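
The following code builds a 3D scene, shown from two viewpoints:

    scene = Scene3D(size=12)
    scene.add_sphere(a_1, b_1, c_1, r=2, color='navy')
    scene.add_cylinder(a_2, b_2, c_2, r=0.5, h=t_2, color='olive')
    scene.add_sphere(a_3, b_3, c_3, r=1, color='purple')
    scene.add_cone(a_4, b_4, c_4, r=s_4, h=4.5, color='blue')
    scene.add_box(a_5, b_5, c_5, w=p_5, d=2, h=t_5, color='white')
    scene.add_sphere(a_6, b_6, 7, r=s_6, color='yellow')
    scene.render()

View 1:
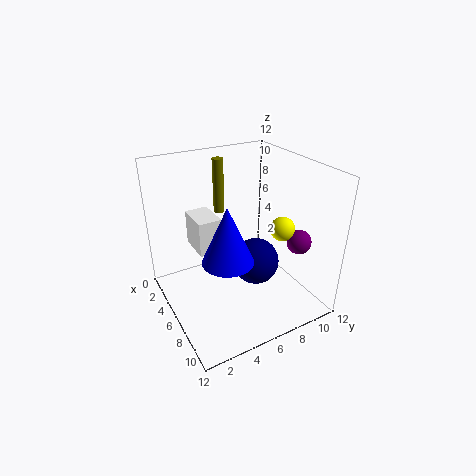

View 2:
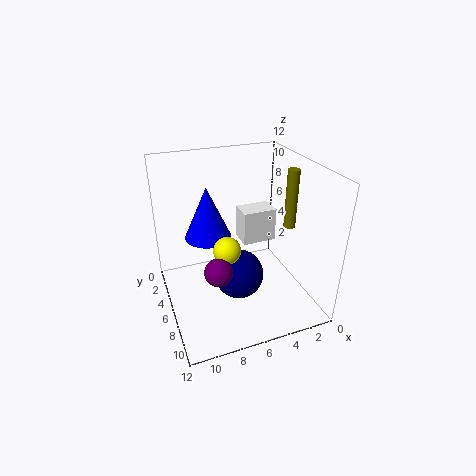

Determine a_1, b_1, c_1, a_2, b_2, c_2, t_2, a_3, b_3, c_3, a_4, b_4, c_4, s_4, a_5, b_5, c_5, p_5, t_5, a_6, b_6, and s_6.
a_1 = 6.5
b_1 = 7.5
c_1 = 3.5
a_2 = 1.5
b_2 = 6.5
c_2 = 6.5
t_2 = 5
a_3 = 9
b_3 = 10
c_3 = 6
a_4 = 8
b_4 = 4
c_4 = 5.5
s_4 = 2
a_5 = 2
b_5 = 3
c_5 = 4.5
p_5 = 3
t_5 = 3
a_6 = 8
b_6 = 9
s_6 = 1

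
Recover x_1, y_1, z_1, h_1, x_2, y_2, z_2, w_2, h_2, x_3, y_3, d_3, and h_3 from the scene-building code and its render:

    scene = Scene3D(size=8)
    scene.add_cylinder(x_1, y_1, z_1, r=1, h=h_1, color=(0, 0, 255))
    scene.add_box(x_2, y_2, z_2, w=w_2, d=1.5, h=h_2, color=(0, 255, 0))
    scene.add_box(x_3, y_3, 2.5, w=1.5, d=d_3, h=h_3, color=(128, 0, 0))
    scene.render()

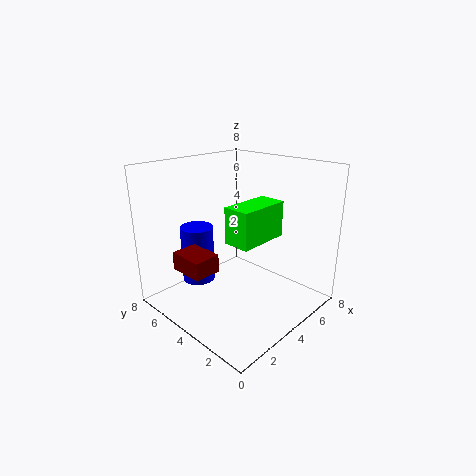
x_1 = 3.5; y_1 = 7; z_1 = 0.5; h_1 = 3.5; x_2 = 3; y_2 = 2.5; z_2 = 4; w_2 = 3; h_2 = 2; x_3 = 1; y_3 = 4; d_3 = 2; h_3 = 1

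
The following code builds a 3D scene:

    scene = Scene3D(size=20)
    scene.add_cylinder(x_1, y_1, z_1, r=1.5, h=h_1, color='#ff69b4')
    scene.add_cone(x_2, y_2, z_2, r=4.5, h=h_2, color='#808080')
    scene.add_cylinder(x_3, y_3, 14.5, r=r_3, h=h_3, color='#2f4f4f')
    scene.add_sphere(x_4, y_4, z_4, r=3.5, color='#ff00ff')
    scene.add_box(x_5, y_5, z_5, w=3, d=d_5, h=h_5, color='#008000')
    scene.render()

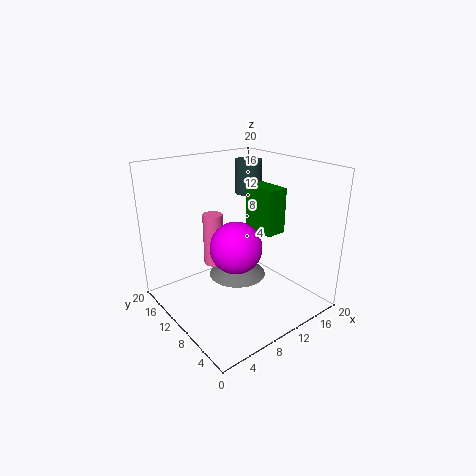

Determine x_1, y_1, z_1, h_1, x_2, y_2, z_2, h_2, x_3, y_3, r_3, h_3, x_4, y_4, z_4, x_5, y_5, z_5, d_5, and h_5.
x_1 = 9.5; y_1 = 15.5; z_1 = 4; h_1 = 8; x_2 = 13; y_2 = 14; z_2 = 1.5; h_2 = 3; x_3 = 15.5; y_3 = 14.5; r_3 = 2; h_3 = 5; x_4 = 8.5; y_4 = 8.5; z_4 = 9.5; x_5 = 13.5; y_5 = 7.5; z_5 = 10; d_5 = 5; h_5 = 6.5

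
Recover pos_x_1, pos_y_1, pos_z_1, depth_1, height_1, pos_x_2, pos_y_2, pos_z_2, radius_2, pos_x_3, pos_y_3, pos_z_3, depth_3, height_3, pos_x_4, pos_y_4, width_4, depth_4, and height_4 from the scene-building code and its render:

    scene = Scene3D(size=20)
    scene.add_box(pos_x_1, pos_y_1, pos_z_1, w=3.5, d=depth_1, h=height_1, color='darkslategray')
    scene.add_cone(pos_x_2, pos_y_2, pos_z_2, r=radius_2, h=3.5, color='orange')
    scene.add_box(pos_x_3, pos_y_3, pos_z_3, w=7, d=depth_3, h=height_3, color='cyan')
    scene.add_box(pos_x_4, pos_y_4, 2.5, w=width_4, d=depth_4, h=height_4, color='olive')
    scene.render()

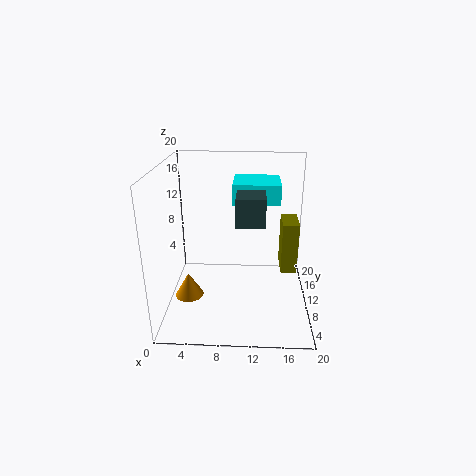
pos_x_1 = 10
pos_y_1 = 4
pos_z_1 = 14
depth_1 = 4
height_1 = 3.5
pos_x_2 = 3
pos_y_2 = 8.5
pos_z_2 = 1.5
radius_2 = 2
pos_x_3 = 9
pos_y_3 = 13.5
pos_z_3 = 13.5
depth_3 = 6.5
height_3 = 3
pos_x_4 = 16.5
pos_y_4 = 13.5
width_4 = 2.5
depth_4 = 5
height_4 = 8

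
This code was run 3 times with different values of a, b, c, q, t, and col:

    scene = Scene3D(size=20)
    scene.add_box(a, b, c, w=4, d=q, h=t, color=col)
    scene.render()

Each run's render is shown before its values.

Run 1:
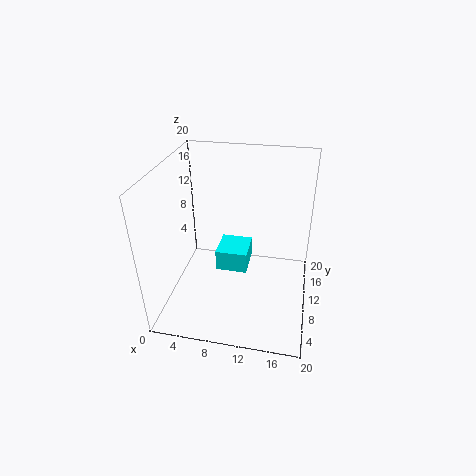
a = 8; b = 5.5; c = 7.75; q = 4.25; t = 2.75; col = 'cyan'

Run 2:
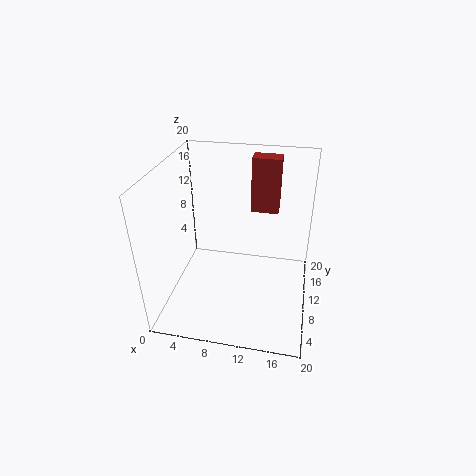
a = 11; b = 14.25; c = 12; q = 2.5; t = 8; col = 'brown'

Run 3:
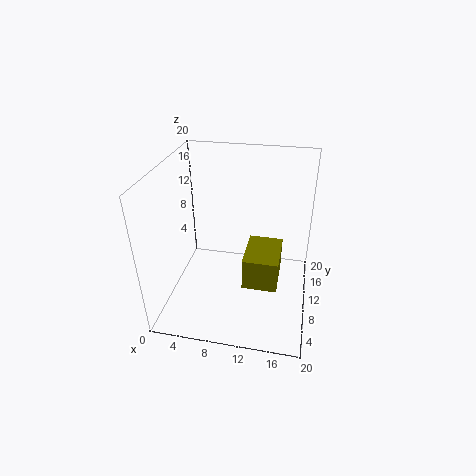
a = 12.25; b = 1.25; c = 9; q = 5.5; t = 3.75; col = 'olive'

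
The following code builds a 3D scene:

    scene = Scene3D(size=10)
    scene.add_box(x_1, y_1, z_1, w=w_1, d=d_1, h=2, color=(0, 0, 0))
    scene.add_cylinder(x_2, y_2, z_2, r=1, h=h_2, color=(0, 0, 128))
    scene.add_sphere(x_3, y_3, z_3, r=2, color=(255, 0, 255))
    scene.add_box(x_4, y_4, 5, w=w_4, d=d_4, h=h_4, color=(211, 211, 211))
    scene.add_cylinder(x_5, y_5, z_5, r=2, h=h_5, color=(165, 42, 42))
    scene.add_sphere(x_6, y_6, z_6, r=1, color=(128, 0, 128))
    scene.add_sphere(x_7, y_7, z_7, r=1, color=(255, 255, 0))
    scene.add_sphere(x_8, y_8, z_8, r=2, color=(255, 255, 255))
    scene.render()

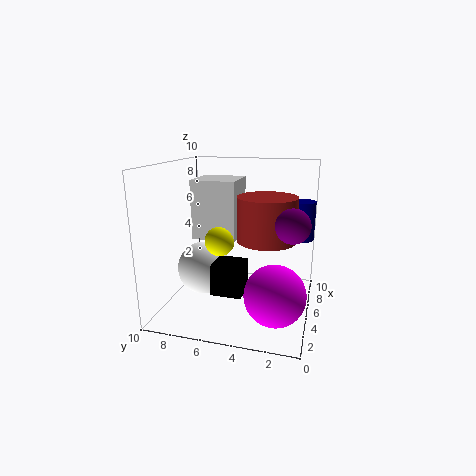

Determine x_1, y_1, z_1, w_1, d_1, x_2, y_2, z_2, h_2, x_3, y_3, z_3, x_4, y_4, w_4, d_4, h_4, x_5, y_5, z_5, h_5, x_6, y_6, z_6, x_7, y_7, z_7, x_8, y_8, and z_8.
x_1 = 2
y_1 = 4
z_1 = 2
w_1 = 2
d_1 = 2
x_2 = 9
y_2 = 1
z_2 = 4
h_2 = 3
x_3 = 3
y_3 = 2
z_3 = 2
x_4 = 4
y_4 = 5
w_4 = 3
d_4 = 3
h_4 = 4
x_5 = 5
y_5 = 3
z_5 = 5
h_5 = 3
x_6 = 2
y_6 = 1
z_6 = 7
x_7 = 4
y_7 = 6
z_7 = 5
x_8 = 6
y_8 = 8
z_8 = 2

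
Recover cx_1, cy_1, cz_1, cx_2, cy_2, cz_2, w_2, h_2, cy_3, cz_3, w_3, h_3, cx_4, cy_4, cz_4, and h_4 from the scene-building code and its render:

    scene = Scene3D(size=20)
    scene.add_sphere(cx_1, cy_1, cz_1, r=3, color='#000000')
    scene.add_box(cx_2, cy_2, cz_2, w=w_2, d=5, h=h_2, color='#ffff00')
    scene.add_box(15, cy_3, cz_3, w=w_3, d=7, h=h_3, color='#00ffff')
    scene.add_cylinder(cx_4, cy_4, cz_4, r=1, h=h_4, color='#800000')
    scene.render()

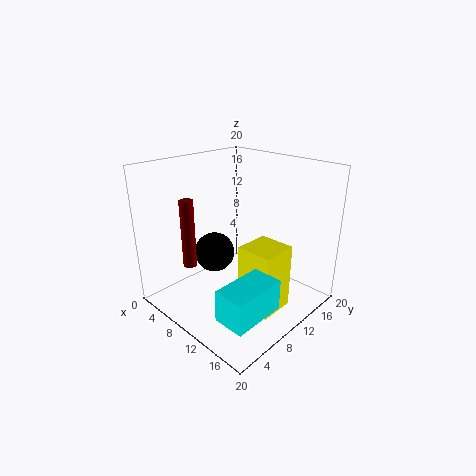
cx_1 = 5; cy_1 = 10; cz_1 = 6; cx_2 = 12; cy_2 = 8; cz_2 = 1; w_2 = 5; h_2 = 9; cy_3 = 1; cz_3 = 4; w_3 = 4; h_3 = 4; cx_4 = 4; cy_4 = 6; cz_4 = 5; h_4 = 10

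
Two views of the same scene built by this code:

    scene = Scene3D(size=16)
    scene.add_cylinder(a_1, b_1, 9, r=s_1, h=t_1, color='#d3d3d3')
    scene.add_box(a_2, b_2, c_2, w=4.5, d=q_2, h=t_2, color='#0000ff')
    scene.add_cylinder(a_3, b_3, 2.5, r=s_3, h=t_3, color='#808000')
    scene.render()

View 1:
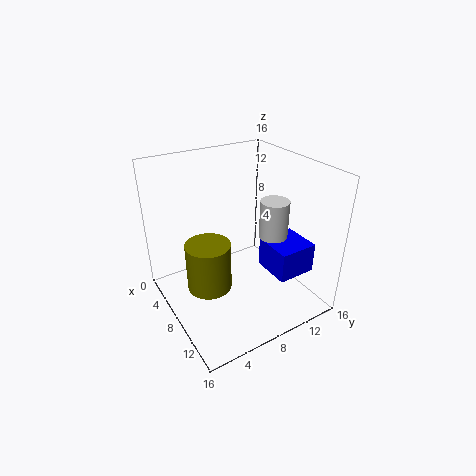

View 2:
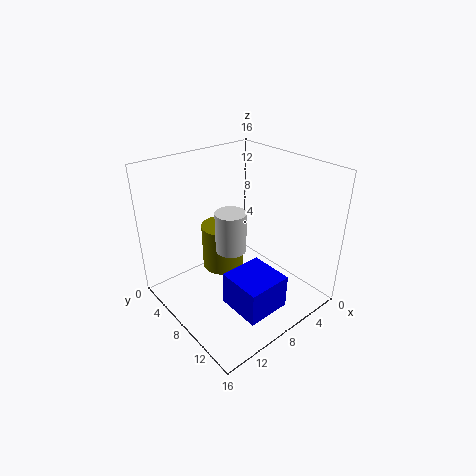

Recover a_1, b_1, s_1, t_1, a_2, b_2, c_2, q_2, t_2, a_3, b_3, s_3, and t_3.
a_1 = 11, b_1 = 10.5, s_1 = 1.5, t_1 = 4, a_2 = 8, b_2 = 11, c_2 = 3.5, q_2 = 4.5, t_2 = 3.5, a_3 = 7.5, b_3 = 4.5, s_3 = 2.5, t_3 = 5.5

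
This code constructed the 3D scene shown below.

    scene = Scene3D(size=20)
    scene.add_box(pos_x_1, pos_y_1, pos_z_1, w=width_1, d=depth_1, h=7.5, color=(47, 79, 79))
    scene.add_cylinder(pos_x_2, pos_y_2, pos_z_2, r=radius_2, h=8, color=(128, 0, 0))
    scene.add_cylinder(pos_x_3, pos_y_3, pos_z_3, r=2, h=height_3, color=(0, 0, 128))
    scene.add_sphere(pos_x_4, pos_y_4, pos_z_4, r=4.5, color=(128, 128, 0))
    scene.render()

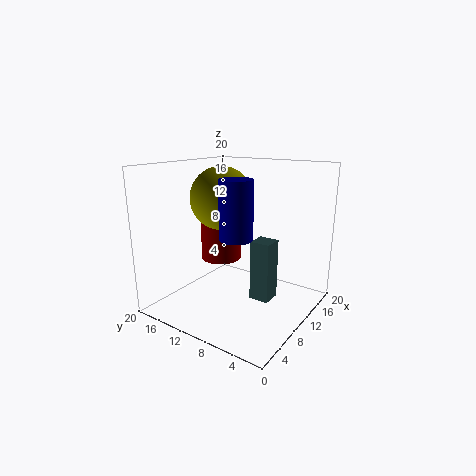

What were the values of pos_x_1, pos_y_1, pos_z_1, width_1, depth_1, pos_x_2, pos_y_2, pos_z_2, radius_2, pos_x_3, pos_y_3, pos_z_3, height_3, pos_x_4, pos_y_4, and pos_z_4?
pos_x_1 = 6; pos_y_1 = 3; pos_z_1 = 4; width_1 = 2.5; depth_1 = 2.5; pos_x_2 = 12; pos_y_2 = 14.5; pos_z_2 = 5.5; radius_2 = 3; pos_x_3 = 4.5; pos_y_3 = 6.5; pos_z_3 = 12; height_3 = 7; pos_x_4 = 11; pos_y_4 = 13.5; pos_z_4 = 15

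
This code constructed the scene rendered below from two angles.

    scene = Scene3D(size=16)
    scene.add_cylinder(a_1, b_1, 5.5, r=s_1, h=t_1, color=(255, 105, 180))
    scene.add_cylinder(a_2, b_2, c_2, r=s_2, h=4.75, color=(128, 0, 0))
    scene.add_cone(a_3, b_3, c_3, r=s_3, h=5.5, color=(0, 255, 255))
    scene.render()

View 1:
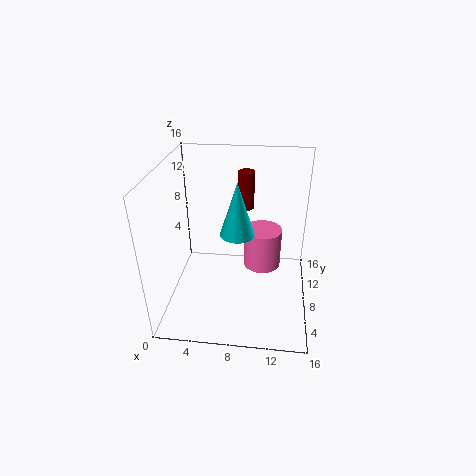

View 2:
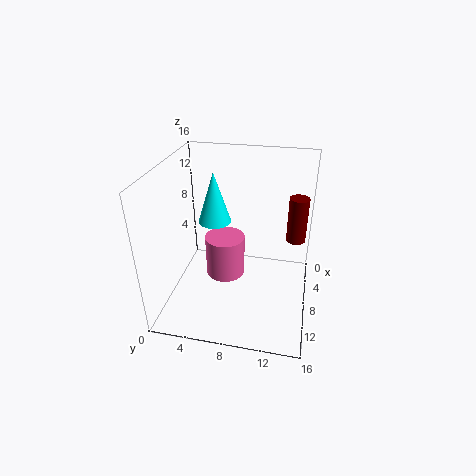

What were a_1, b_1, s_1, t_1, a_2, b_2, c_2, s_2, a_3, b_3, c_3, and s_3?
a_1 = 10.75, b_1 = 7.25, s_1 = 2, t_1 = 4.25, a_2 = 8.25, b_2 = 14.25, c_2 = 8.75, s_2 = 1, a_3 = 8.25, b_3 = 5.5, c_3 = 10, s_3 = 1.75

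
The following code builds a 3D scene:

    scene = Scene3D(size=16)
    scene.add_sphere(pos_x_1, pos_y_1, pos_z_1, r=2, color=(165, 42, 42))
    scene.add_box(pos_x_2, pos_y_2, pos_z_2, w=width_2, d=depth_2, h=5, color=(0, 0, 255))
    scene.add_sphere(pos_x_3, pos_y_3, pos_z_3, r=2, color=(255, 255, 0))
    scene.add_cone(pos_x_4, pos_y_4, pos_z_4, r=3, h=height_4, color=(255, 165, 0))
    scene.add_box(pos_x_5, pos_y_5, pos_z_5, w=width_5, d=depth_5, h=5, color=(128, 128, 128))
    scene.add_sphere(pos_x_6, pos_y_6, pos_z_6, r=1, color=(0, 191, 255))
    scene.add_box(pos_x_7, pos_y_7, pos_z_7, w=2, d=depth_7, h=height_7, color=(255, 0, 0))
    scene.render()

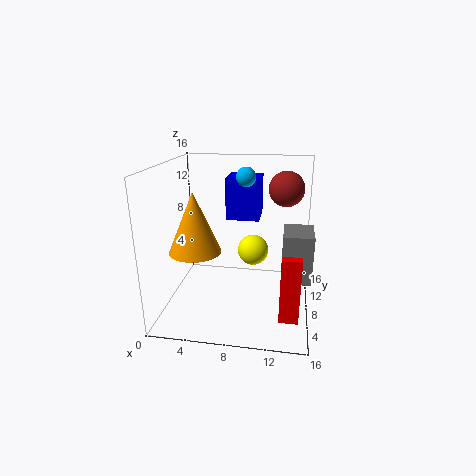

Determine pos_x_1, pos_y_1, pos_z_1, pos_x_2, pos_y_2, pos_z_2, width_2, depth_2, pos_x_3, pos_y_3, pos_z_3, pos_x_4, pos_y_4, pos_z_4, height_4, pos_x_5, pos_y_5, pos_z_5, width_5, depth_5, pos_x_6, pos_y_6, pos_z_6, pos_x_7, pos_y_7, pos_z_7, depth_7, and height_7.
pos_x_1 = 13; pos_y_1 = 11; pos_z_1 = 13; pos_x_2 = 6; pos_y_2 = 11; pos_z_2 = 9; width_2 = 4; depth_2 = 4; pos_x_3 = 9; pos_y_3 = 14; pos_z_3 = 4; pos_x_4 = 3; pos_y_4 = 8; pos_z_4 = 6; height_4 = 7; pos_x_5 = 13; pos_y_5 = 4; pos_z_5 = 5; width_5 = 3; depth_5 = 4; pos_x_6 = 9; pos_y_6 = 7; pos_z_6 = 15; pos_x_7 = 13; pos_y_7 = 3; pos_z_7 = 1; depth_7 = 3; height_7 = 7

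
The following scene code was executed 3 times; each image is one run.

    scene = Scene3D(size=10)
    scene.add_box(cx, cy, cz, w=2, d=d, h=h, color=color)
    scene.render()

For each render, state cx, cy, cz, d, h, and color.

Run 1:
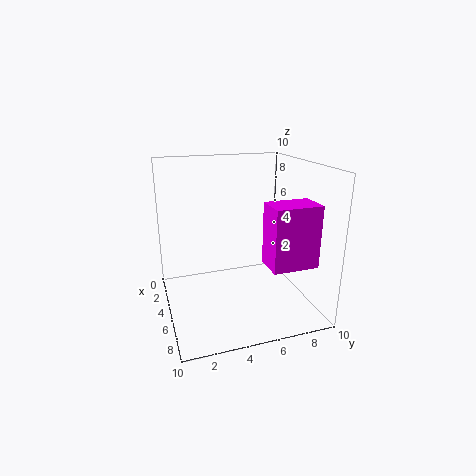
cx = 7, cy = 6, cz = 4, d = 3, h = 4, color = 'magenta'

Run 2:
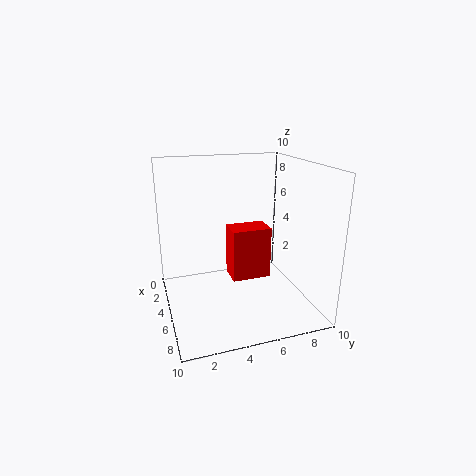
cx = 2, cy = 5, cz = 1, d = 3, h = 4, color = 'red'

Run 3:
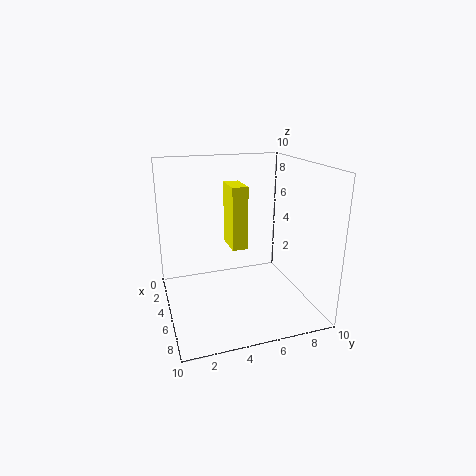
cx = 5, cy = 4, cz = 5, d = 1, h = 4, color = 'yellow'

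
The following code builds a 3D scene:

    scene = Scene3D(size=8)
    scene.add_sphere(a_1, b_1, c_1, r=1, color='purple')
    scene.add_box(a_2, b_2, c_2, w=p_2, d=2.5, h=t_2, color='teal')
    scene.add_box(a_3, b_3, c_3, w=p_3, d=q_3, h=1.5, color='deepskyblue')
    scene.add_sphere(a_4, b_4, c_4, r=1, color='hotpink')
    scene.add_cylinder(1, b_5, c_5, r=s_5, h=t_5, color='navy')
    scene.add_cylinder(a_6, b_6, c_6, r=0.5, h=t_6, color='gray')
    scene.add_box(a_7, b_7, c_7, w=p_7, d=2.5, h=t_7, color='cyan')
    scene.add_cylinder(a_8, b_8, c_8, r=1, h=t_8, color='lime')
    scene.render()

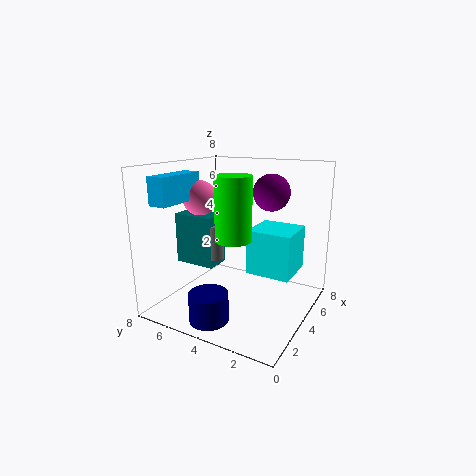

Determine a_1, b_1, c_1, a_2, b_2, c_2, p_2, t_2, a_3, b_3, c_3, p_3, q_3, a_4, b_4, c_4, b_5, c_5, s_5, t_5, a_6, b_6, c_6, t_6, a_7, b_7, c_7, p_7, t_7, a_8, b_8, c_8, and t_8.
a_1 = 5; b_1 = 2.5; c_1 = 6.5; a_2 = 3.5; b_2 = 5.5; c_2 = 2; p_2 = 1.5; t_2 = 3; a_3 = 1; b_3 = 6.5; c_3 = 6; p_3 = 3; q_3 = 1; a_4 = 4; b_4 = 6.5; c_4 = 6; b_5 = 4; c_5 = 0.5; s_5 = 1; t_5 = 1.5; a_6 = 4; b_6 = 5.5; c_6 = 2.5; t_6 = 2; a_7 = 4; b_7 = 1; c_7 = 2; p_7 = 2.5; t_7 = 2.5; a_8 = 3.5; b_8 = 4; c_8 = 4; t_8 = 3.5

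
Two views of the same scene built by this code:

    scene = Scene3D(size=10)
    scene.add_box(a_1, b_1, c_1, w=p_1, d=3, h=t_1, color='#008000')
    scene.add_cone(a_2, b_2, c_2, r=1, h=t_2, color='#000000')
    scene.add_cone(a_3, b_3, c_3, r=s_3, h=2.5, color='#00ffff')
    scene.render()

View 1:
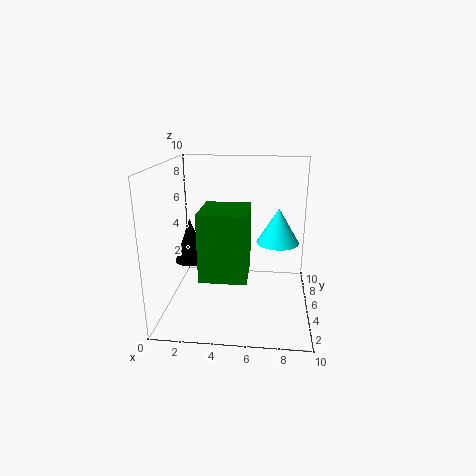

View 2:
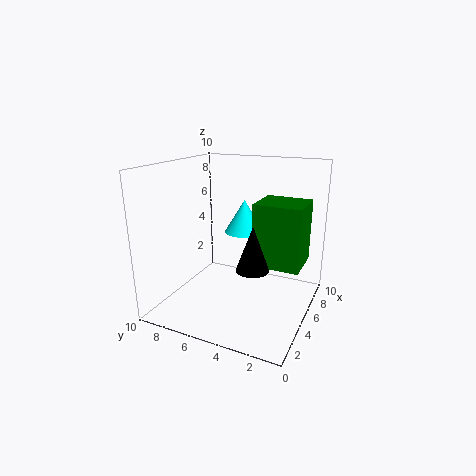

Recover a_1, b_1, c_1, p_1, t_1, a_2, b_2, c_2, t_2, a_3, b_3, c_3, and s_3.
a_1 = 3.25; b_1 = 0.25; c_1 = 4; p_1 = 2.75; t_1 = 4; a_2 = 2.25; b_2 = 2.75; c_2 = 4.25; t_2 = 2.75; a_3 = 7.75; b_3 = 5.75; c_3 = 4.5; s_3 = 1.5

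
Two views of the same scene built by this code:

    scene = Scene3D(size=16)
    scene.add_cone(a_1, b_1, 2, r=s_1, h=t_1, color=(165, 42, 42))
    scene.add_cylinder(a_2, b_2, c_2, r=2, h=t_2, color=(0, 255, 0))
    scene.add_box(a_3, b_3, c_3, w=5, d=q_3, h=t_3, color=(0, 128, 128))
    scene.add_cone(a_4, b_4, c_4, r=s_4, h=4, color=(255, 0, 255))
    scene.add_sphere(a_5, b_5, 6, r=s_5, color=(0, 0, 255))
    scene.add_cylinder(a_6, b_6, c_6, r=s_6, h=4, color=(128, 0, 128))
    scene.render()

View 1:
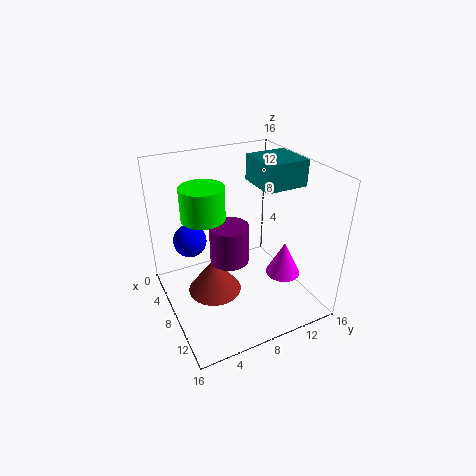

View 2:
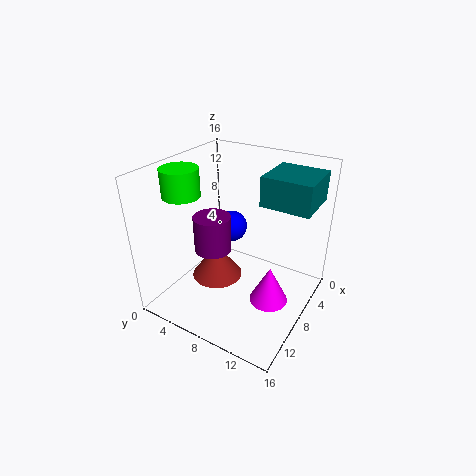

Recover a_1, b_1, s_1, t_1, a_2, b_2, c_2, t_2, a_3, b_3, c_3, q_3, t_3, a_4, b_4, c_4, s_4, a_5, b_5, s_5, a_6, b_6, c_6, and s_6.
a_1 = 8
b_1 = 5
s_1 = 3
t_1 = 4
a_2 = 11
b_2 = 3
c_2 = 13
t_2 = 3
a_3 = 4
b_3 = 11
c_3 = 13
q_3 = 5
t_3 = 3
a_4 = 10
b_4 = 13
c_4 = 3
s_4 = 2
a_5 = 3
b_5 = 4
s_5 = 2
a_6 = 10
b_6 = 6
c_6 = 7
s_6 = 2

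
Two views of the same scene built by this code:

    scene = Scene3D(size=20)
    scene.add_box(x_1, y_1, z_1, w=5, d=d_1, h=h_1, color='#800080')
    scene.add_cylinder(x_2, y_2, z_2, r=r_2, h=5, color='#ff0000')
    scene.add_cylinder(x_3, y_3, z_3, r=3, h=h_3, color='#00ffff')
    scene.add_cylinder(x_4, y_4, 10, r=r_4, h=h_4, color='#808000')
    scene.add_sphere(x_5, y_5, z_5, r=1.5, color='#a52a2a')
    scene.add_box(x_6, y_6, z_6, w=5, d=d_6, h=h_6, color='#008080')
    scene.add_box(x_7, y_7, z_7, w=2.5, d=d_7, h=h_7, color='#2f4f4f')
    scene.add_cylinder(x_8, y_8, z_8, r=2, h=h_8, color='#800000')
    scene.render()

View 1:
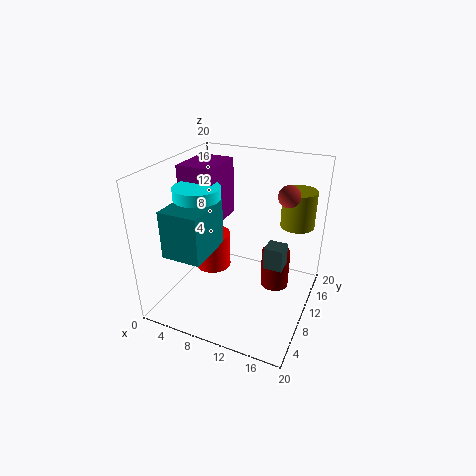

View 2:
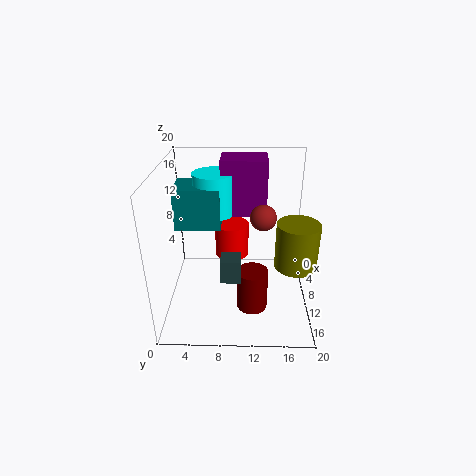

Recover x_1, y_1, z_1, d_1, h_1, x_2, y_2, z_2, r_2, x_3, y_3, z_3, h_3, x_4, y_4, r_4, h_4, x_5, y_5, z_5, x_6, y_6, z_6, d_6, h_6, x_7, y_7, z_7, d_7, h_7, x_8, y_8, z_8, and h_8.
x_1 = 2.5; y_1 = 7.5; z_1 = 12; d_1 = 6.5; h_1 = 8; x_2 = 6.5; y_2 = 9; z_2 = 5.5; r_2 = 2.5; x_3 = 6; y_3 = 6.5; z_3 = 12; h_3 = 6; x_4 = 16.5; y_4 = 17; r_4 = 2.5; h_4 = 5.5; x_5 = 16; y_5 = 13; z_5 = 16; x_6 = 4; y_6 = 1; z_6 = 10.5; d_6 = 6.5; h_6 = 6; x_7 = 14.5; y_7 = 8; z_7 = 7.5; d_7 = 2.5; h_7 = 3; x_8 = 15; y_8 = 12; z_8 = 2.5; h_8 = 5.5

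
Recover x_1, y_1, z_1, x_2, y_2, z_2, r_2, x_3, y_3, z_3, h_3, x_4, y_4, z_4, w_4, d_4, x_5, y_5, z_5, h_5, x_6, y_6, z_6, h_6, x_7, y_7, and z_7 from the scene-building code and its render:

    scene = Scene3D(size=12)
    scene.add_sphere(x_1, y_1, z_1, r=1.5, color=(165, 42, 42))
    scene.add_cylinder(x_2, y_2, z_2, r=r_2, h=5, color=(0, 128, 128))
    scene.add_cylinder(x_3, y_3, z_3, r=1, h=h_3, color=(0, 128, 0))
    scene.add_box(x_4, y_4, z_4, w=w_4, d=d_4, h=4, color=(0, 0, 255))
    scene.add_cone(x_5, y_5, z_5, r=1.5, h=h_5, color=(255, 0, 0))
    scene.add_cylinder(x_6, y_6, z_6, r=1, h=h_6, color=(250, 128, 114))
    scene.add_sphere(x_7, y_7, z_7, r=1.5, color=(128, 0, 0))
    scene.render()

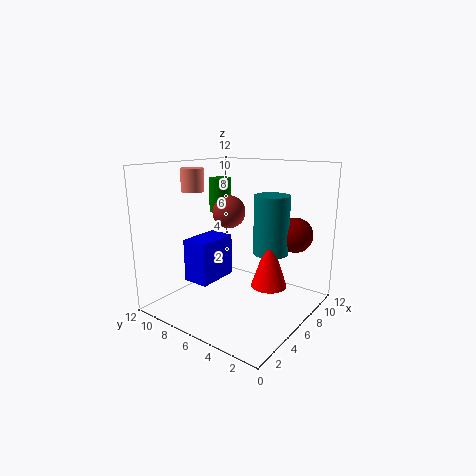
x_1 = 8, y_1 = 8.5, z_1 = 7.5, x_2 = 8, y_2 = 4, z_2 = 4.5, r_2 = 1.5, x_3 = 8, y_3 = 9.5, z_3 = 7.5, h_3 = 3, x_4 = 5, y_4 = 9, z_4 = 1, w_4 = 4, d_4 = 2.5, x_5 = 7, y_5 = 3.5, z_5 = 2, h_5 = 4.5, x_6 = 5.5, y_6 = 10.5, z_6 = 9.5, h_6 = 2, x_7 = 9.5, y_7 = 2.5, z_7 = 6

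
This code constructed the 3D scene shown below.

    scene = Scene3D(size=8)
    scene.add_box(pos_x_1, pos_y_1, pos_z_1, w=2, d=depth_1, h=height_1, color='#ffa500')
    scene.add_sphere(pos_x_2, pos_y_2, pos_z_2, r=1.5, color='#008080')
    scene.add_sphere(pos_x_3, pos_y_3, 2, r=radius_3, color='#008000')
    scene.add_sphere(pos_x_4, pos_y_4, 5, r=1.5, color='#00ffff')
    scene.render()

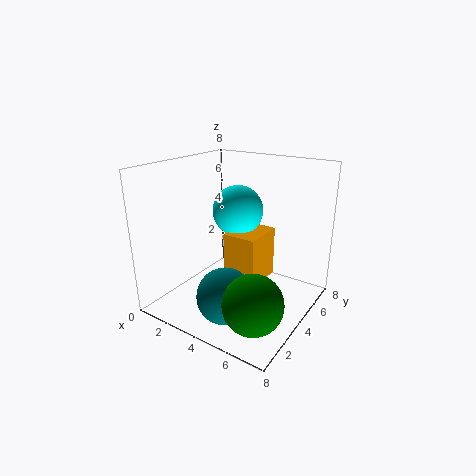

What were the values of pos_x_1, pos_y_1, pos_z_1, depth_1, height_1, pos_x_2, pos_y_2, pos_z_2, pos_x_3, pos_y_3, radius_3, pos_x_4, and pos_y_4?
pos_x_1 = 3, pos_y_1 = 4, pos_z_1 = 1, depth_1 = 2.5, height_1 = 3, pos_x_2 = 4.5, pos_y_2 = 2, pos_z_2 = 1.5, pos_x_3 = 6.5, pos_y_3 = 1.5, radius_3 = 1.5, pos_x_4 = 3, pos_y_4 = 5.5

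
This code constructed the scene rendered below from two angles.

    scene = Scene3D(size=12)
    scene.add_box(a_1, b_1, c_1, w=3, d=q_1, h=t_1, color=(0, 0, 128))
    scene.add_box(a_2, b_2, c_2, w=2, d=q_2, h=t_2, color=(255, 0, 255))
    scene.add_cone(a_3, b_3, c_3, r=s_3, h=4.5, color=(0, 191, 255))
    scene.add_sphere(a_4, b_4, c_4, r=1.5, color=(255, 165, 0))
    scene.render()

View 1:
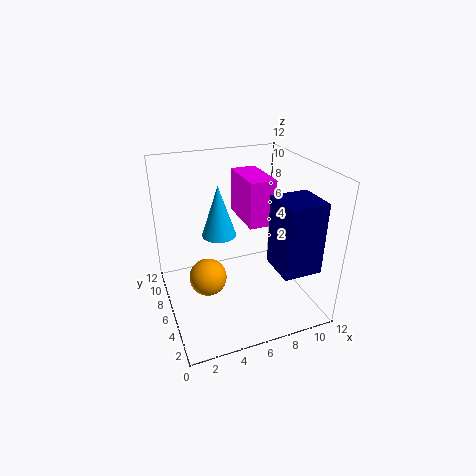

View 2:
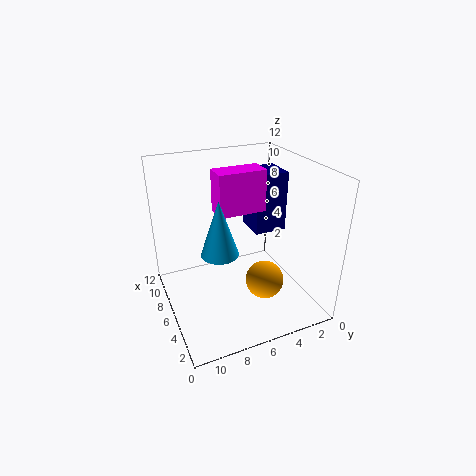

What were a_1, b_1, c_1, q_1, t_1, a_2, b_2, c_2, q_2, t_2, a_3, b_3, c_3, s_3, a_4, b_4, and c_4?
a_1 = 7.5, b_1 = 0.5, c_1 = 5, q_1 = 3, t_1 = 5.5, a_2 = 6, b_2 = 3.5, c_2 = 8, q_2 = 4, t_2 = 3.5, a_3 = 5, b_3 = 8, c_3 = 5.5, s_3 = 1.5, a_4 = 3, b_4 = 5, c_4 = 3.5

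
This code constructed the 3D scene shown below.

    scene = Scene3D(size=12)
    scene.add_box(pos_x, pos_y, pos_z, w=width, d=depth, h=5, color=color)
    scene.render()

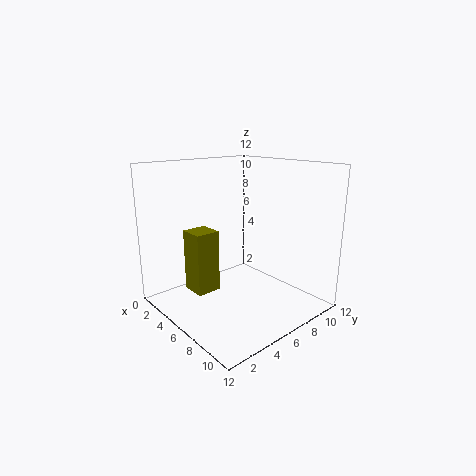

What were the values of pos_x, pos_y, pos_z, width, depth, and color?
pos_x = 4; pos_y = 2; pos_z = 2; width = 2; depth = 2; color = 'olive'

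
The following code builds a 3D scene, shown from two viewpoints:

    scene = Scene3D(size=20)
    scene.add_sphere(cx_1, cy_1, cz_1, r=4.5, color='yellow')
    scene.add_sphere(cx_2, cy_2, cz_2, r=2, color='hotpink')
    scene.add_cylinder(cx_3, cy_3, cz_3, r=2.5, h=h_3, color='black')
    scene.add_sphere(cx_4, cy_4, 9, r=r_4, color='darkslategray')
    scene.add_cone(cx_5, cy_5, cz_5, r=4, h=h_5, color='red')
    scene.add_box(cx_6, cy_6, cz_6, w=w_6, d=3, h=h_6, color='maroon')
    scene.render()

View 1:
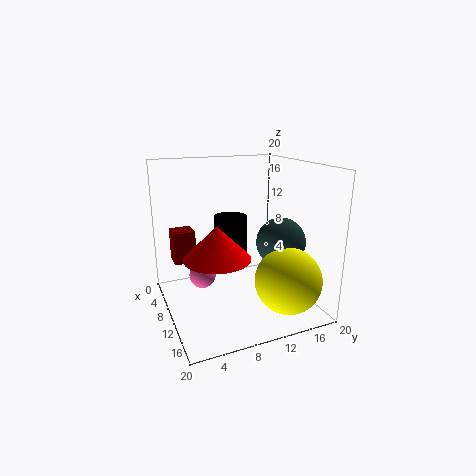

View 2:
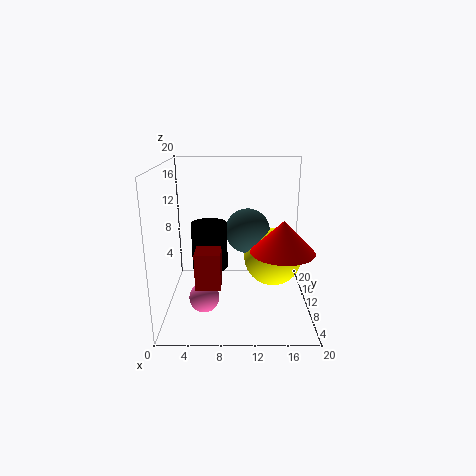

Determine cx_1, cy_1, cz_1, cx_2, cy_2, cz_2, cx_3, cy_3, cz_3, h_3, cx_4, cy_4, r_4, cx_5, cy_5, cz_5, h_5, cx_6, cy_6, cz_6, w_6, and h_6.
cx_1 = 15.5, cy_1 = 15, cz_1 = 5, cx_2 = 5.5, cy_2 = 6, cz_2 = 3, cx_3 = 6, cy_3 = 10.5, cz_3 = 5.5, h_3 = 6.5, cx_4 = 11.5, cy_4 = 16, r_4 = 3.5, cx_5 = 15.5, cy_5 = 5, cz_5 = 10, h_5 = 4, cx_6 = 5, cy_6 = 1.5, cz_6 = 6.5, w_6 = 3, h_6 = 4.5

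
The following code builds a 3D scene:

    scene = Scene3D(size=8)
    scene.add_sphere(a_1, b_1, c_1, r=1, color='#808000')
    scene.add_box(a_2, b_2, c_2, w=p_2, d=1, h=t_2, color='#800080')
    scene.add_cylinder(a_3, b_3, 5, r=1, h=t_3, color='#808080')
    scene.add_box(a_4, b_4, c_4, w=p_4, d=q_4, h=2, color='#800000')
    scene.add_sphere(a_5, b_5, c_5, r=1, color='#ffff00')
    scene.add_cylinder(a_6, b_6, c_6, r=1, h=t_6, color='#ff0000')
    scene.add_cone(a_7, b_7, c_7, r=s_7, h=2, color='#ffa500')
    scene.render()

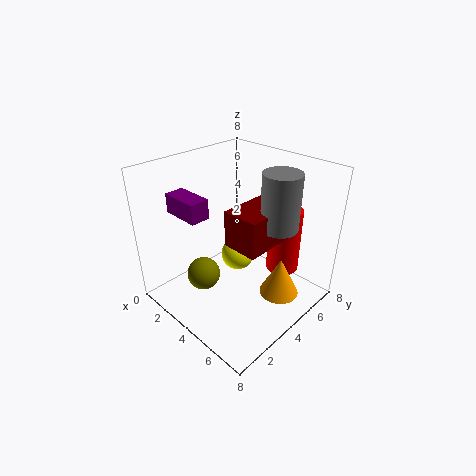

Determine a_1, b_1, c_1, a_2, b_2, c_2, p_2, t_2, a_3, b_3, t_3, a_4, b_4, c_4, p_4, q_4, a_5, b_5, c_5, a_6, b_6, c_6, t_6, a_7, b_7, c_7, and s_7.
a_1 = 2
b_1 = 3
c_1 = 1
a_2 = 2
b_2 = 1
c_2 = 6
p_2 = 2
t_2 = 1
a_3 = 6
b_3 = 5
t_3 = 3
a_4 = 4
b_4 = 3
c_4 = 4
p_4 = 2
q_4 = 3
a_5 = 3
b_5 = 5
c_5 = 2
a_6 = 5
b_6 = 7
c_6 = 1
t_6 = 4
a_7 = 7
b_7 = 4
c_7 = 2
s_7 = 1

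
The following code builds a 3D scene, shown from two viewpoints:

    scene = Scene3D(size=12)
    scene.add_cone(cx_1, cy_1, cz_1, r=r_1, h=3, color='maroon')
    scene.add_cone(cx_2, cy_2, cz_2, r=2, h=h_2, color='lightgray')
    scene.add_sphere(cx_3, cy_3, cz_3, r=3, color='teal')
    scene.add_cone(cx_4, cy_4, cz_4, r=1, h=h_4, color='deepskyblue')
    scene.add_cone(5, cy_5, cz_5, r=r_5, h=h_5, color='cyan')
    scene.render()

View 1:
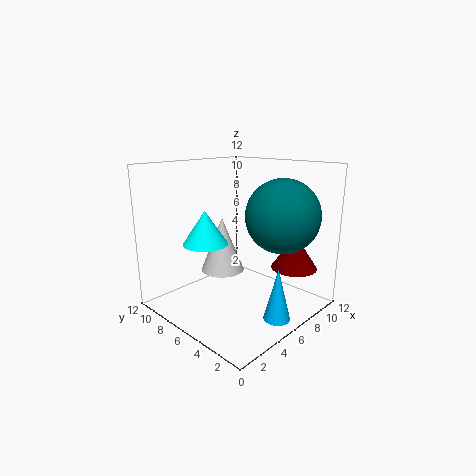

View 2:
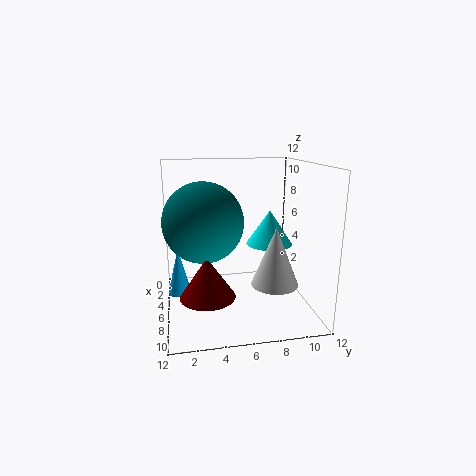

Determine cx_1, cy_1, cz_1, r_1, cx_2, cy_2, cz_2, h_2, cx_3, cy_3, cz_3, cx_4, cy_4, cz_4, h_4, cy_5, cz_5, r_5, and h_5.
cx_1 = 10; cy_1 = 3; cz_1 = 3; r_1 = 2; cx_2 = 7; cy_2 = 9; cz_2 = 2; h_2 = 5; cx_3 = 8; cy_3 = 3; cz_3 = 8; cx_4 = 5; cy_4 = 1; cz_4 = 1; h_4 = 4; cy_5 = 9; cz_5 = 5; r_5 = 2; h_5 = 3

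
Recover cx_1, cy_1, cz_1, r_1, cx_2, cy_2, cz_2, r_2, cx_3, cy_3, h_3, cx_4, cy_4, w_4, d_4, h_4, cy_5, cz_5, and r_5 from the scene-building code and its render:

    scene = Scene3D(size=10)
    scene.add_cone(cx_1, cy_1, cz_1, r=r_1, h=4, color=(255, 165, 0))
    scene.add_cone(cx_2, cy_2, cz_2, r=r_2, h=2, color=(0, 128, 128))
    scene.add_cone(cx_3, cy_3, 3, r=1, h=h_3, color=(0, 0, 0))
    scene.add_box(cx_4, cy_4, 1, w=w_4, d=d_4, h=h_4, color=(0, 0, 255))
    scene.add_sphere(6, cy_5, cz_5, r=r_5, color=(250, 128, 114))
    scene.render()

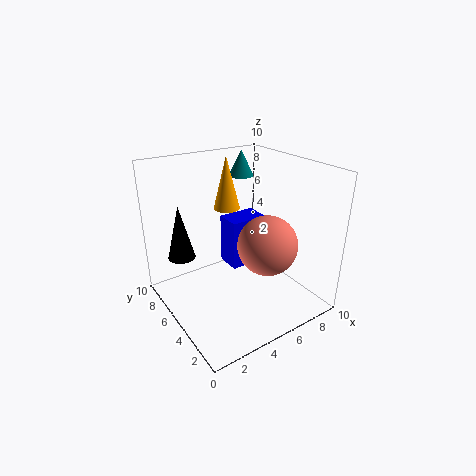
cx_1 = 6, cy_1 = 8, cz_1 = 6, r_1 = 1, cx_2 = 8, cy_2 = 9, cz_2 = 8, r_2 = 1, cx_3 = 2, cy_3 = 8, h_3 = 4, cx_4 = 6, cy_4 = 7, w_4 = 3, d_4 = 2, h_4 = 4, cy_5 = 3, cz_5 = 5, r_5 = 2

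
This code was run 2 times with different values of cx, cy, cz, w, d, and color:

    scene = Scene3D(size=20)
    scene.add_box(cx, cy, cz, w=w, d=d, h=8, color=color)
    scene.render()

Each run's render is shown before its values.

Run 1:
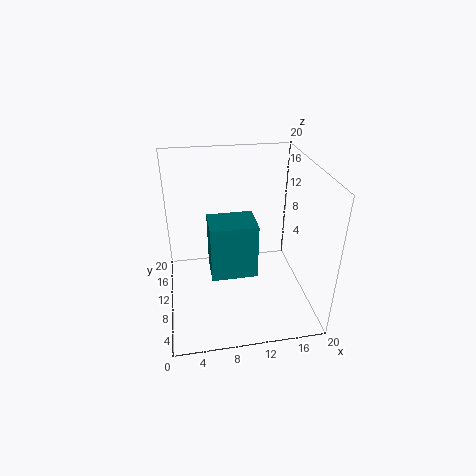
cx = 6, cy = 8, cz = 4.5, w = 6.5, d = 5, color = 'teal'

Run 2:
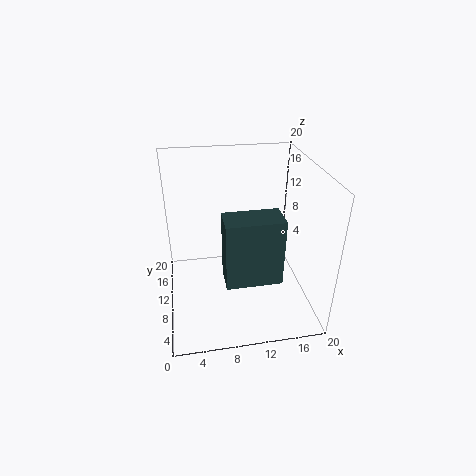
cx = 7, cy = 0.5, cz = 9.25, w = 6.5, d = 3.5, color = 'darkslategray'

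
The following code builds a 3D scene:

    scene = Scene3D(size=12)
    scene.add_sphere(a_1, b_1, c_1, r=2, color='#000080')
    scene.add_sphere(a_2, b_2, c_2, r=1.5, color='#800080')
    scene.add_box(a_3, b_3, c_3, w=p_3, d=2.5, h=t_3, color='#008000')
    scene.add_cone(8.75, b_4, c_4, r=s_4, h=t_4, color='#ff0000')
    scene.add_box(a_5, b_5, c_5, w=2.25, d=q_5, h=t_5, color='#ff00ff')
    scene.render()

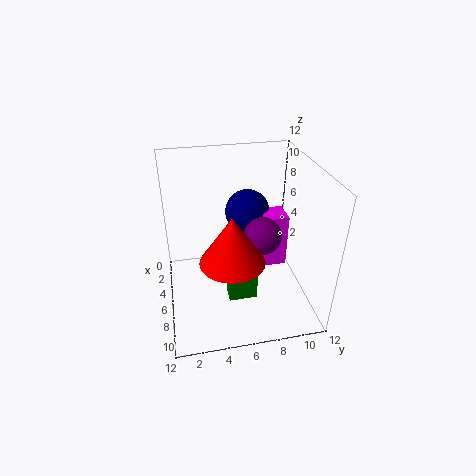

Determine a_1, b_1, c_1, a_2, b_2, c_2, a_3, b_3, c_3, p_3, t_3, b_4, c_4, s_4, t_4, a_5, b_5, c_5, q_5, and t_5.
a_1 = 3, b_1 = 7.5, c_1 = 6.75, a_2 = 7.25, b_2 = 7.75, c_2 = 6.75, a_3 = 5.75, b_3 = 5, c_3 = 0.25, p_3 = 1.5, t_3 = 3.5, b_4 = 5, c_4 = 5.75, s_4 = 2.5, t_4 = 3.75, a_5 = 3.5, b_5 = 8.5, c_5 = 2.5, q_5 = 2, t_5 = 4.75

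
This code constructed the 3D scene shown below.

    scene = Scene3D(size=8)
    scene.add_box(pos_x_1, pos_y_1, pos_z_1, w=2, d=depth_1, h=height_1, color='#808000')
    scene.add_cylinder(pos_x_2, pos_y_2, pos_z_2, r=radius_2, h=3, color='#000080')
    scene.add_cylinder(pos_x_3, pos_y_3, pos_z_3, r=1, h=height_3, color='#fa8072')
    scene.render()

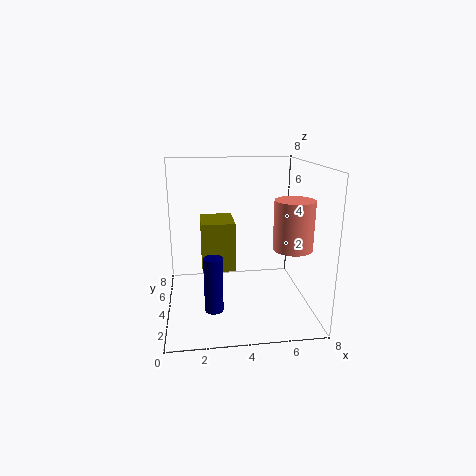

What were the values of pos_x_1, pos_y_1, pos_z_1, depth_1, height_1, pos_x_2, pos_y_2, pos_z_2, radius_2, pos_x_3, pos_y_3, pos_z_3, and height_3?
pos_x_1 = 2
pos_y_1 = 5
pos_z_1 = 1.5
depth_1 = 2.5
height_1 = 3
pos_x_2 = 2.5
pos_y_2 = 2.5
pos_z_2 = 0.5
radius_2 = 0.5
pos_x_3 = 6.5
pos_y_3 = 2
pos_z_3 = 4
height_3 = 2.5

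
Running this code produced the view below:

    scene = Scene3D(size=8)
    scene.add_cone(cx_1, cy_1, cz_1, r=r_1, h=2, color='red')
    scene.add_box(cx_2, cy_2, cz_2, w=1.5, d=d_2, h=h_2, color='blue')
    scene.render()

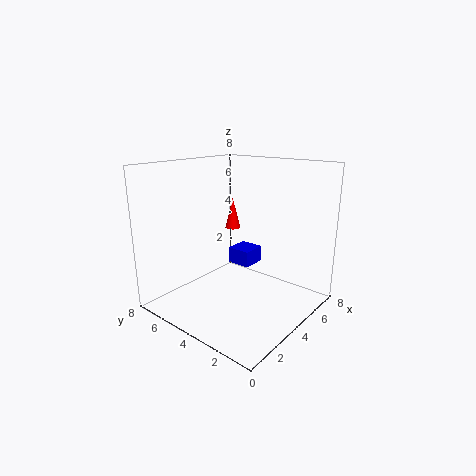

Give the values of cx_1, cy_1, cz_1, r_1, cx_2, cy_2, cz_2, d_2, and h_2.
cx_1 = 6.5; cy_1 = 6.5; cz_1 = 3.5; r_1 = 0.5; cx_2 = 5.5; cy_2 = 4.5; cz_2 = 1.5; d_2 = 1.5; h_2 = 1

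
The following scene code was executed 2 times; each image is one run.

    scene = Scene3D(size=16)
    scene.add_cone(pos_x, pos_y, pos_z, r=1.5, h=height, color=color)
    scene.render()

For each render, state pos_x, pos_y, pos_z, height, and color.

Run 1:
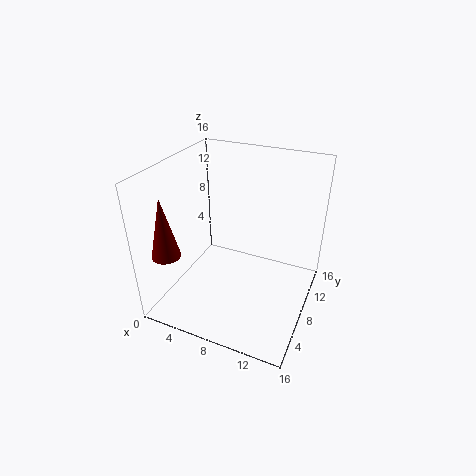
pos_x = 2.5
pos_y = 2.25
pos_z = 7.75
height = 6.5
color = 'maroon'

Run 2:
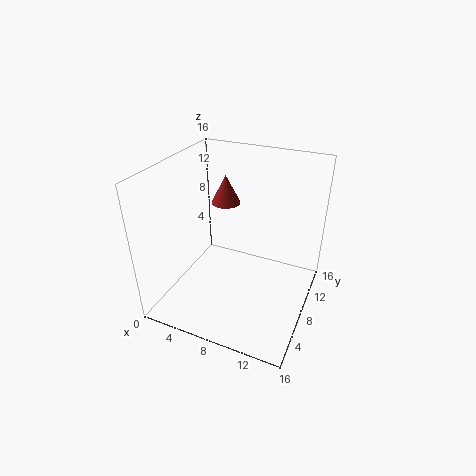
pos_x = 6.75
pos_y = 7.75
pos_z = 12.25
height = 3
color = 'brown'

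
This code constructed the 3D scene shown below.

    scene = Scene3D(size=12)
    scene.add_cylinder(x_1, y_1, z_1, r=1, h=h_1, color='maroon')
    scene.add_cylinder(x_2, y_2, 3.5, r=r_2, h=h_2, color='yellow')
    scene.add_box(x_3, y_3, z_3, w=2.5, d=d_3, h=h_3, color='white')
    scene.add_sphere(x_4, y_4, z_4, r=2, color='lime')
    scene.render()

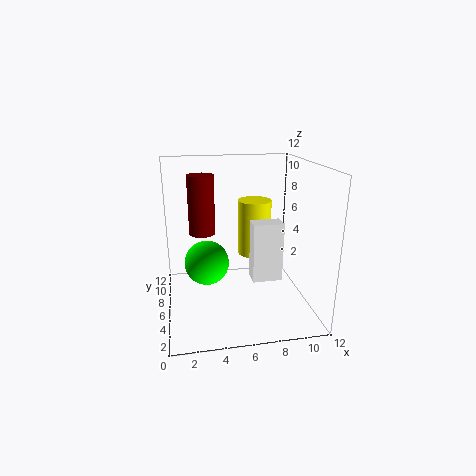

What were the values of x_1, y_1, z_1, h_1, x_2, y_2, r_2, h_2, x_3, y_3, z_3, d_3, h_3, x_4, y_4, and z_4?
x_1 = 3
y_1 = 5
z_1 = 7
h_1 = 4.5
x_2 = 8
y_2 = 8.5
r_2 = 1.5
h_2 = 5
x_3 = 7
y_3 = 4.5
z_3 = 2.5
d_3 = 1.5
h_3 = 5
x_4 = 3.5
y_4 = 8
z_4 = 3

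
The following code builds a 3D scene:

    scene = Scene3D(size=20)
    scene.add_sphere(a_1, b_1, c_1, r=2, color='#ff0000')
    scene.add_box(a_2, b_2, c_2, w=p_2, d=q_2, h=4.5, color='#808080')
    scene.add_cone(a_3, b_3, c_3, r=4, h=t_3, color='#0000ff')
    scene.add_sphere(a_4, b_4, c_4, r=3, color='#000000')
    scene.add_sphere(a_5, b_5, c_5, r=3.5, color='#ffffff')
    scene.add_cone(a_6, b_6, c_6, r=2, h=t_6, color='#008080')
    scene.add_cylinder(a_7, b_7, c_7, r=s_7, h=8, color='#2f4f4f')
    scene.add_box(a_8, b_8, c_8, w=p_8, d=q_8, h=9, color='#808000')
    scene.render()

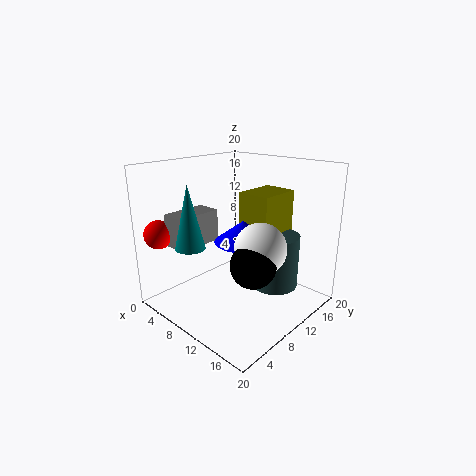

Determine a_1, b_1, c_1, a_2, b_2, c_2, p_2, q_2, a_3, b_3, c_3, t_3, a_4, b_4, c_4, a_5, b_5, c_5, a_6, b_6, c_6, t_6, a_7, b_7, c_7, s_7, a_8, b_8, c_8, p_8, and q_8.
a_1 = 2; b_1 = 2.5; c_1 = 10.5; a_2 = 3; b_2 = 3; c_2 = 9; p_2 = 3.5; q_2 = 6.5; a_3 = 10.5; b_3 = 10.5; c_3 = 9.5; t_3 = 3; a_4 = 14.5; b_4 = 8; c_4 = 8; a_5 = 14; b_5 = 10; c_5 = 9.5; a_6 = 7; b_6 = 4; c_6 = 9.5; t_6 = 8.5; a_7 = 12.5; b_7 = 15.5; c_7 = 1.5; s_7 = 3.5; a_8 = 7.5; b_8 = 13; c_8 = 6.5; p_8 = 5; q_8 = 6.5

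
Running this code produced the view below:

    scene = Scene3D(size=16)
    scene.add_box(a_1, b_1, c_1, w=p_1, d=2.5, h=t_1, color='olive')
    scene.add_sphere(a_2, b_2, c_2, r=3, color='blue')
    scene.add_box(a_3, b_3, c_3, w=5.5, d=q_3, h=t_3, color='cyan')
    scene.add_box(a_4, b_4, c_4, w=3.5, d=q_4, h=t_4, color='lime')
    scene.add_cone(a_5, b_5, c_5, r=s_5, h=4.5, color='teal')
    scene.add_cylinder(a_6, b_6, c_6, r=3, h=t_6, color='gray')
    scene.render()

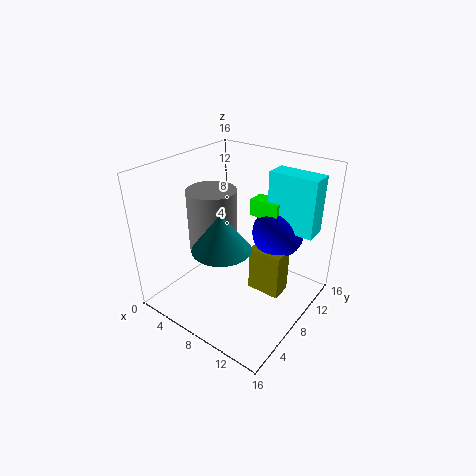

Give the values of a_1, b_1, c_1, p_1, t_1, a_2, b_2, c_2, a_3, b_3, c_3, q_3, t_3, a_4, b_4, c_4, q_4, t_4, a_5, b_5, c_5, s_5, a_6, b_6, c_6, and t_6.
a_1 = 8.5, b_1 = 9.5, c_1 = 0.5, p_1 = 4, t_1 = 5.5, a_2 = 10.5, b_2 = 12.5, c_2 = 7.5, a_3 = 9.5, b_3 = 11.5, c_3 = 8.5, q_3 = 2.5, t_3 = 6.5, a_4 = 7.5, b_4 = 11, c_4 = 9.5, q_4 = 2, t_4 = 2, a_5 = 6, b_5 = 7.5, c_5 = 6, s_5 = 3.5, a_6 = 3, b_6 = 9.5, c_6 = 4.5, t_6 = 7.5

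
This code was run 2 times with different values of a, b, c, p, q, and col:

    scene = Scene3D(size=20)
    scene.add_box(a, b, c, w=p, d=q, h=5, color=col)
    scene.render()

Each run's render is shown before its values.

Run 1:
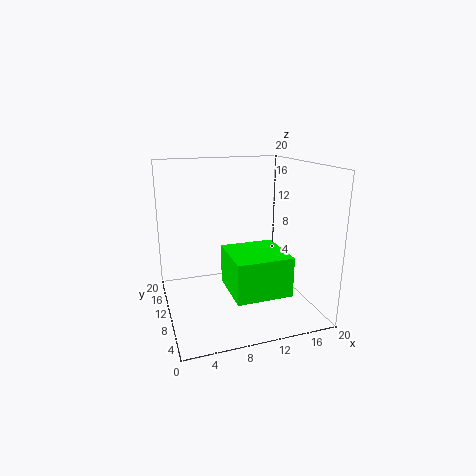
a = 7; b = 1; c = 5; p = 7; q = 7; col = 'lime'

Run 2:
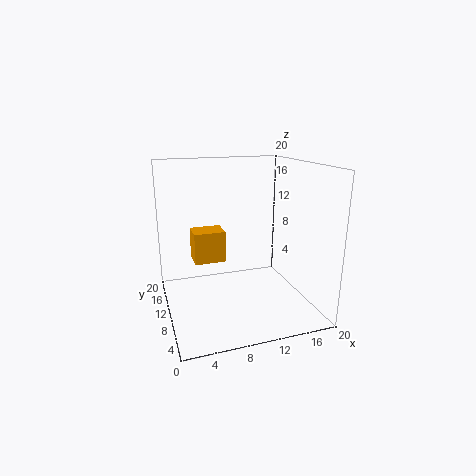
a = 5; b = 16; c = 4; p = 5; q = 4; col = 'orange'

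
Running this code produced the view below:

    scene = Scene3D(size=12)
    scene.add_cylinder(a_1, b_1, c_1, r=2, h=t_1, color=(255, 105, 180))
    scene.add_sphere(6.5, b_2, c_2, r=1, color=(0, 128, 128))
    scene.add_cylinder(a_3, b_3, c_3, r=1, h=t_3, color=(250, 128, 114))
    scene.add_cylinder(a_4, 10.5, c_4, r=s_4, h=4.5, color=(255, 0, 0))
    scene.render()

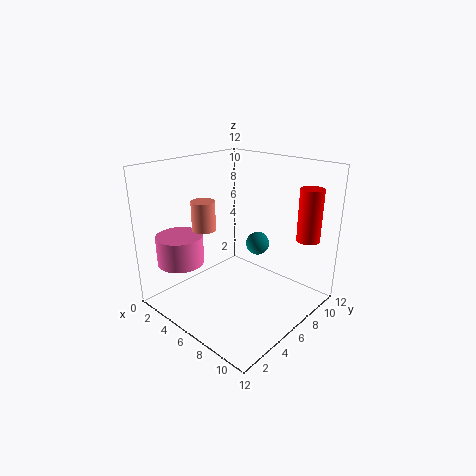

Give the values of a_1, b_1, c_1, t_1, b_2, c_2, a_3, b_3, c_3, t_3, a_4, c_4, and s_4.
a_1 = 2; b_1 = 3; c_1 = 3.5; t_1 = 2.5; b_2 = 8; c_2 = 5; a_3 = 3.5; b_3 = 4.5; c_3 = 6.5; t_3 = 2.5; a_4 = 10; c_4 = 5.5; s_4 = 1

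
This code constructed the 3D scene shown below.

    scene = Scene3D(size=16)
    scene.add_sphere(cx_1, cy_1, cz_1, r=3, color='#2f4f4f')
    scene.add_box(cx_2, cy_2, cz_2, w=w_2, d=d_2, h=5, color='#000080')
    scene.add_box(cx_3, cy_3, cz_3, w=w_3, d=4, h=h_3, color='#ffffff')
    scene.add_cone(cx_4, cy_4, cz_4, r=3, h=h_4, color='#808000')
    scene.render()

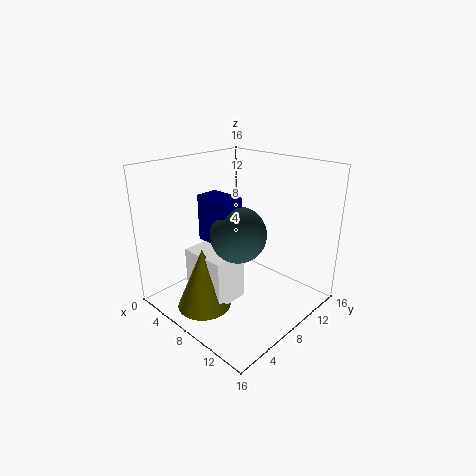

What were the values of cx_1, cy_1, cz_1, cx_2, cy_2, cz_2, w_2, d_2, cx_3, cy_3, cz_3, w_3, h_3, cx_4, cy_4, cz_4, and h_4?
cx_1 = 9, cy_1 = 7, cz_1 = 9, cx_2 = 5, cy_2 = 5, cz_2 = 8, w_2 = 4, d_2 = 2.5, cx_3 = 3.5, cy_3 = 4, cz_3 = 1, w_3 = 5.5, h_3 = 5.5, cx_4 = 6.5, cy_4 = 4, cz_4 = 0.5, h_4 = 7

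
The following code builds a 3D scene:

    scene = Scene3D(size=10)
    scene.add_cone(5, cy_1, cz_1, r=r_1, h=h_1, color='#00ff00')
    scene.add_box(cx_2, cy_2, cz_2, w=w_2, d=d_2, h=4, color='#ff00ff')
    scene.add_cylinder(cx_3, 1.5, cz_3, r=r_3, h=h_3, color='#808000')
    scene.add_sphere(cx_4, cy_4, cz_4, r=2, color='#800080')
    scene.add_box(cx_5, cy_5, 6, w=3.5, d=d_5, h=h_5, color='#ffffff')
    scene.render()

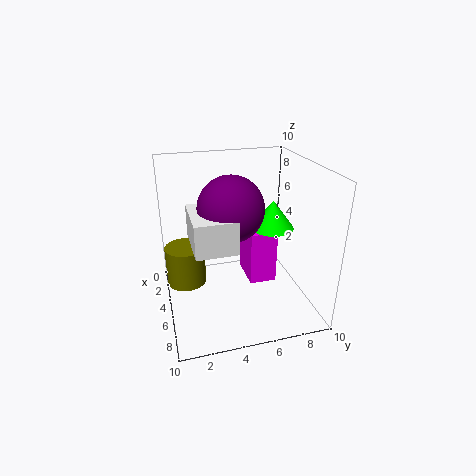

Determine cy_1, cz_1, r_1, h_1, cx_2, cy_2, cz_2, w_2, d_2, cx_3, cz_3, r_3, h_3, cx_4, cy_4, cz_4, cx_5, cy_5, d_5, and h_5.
cy_1 = 7.5
cz_1 = 5.5
r_1 = 1.5
h_1 = 2
cx_2 = 2
cy_2 = 6
cz_2 = 1
w_2 = 3
d_2 = 2
cx_3 = 2.5
cz_3 = 0.5
r_3 = 1.5
h_3 = 3
cx_4 = 7
cy_4 = 4
cz_4 = 8
cx_5 = 5.5
cy_5 = 1.5
d_5 = 2.5
h_5 = 2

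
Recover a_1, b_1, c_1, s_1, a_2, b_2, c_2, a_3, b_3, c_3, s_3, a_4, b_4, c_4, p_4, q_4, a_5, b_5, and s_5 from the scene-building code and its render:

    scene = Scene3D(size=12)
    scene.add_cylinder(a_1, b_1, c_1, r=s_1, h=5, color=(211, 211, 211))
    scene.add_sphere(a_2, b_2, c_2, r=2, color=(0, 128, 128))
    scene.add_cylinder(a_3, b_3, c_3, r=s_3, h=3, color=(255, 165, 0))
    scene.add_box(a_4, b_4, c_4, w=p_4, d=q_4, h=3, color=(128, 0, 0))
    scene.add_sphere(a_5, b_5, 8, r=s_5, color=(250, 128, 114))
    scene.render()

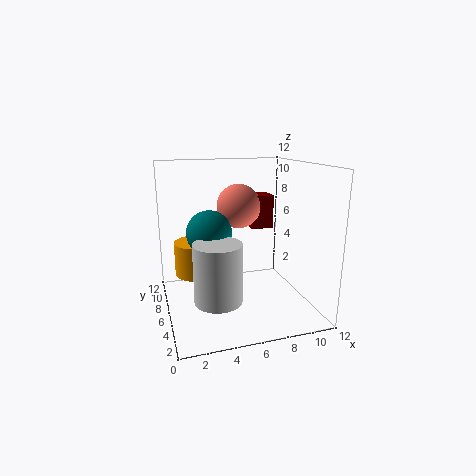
a_1 = 4, b_1 = 5, c_1 = 1, s_1 = 2, a_2 = 4, b_2 = 8, c_2 = 6, a_3 = 3, b_3 = 9, c_3 = 2, s_3 = 2, a_4 = 8, b_4 = 8, c_4 = 6, p_4 = 2, q_4 = 2, a_5 = 7, b_5 = 9, s_5 = 2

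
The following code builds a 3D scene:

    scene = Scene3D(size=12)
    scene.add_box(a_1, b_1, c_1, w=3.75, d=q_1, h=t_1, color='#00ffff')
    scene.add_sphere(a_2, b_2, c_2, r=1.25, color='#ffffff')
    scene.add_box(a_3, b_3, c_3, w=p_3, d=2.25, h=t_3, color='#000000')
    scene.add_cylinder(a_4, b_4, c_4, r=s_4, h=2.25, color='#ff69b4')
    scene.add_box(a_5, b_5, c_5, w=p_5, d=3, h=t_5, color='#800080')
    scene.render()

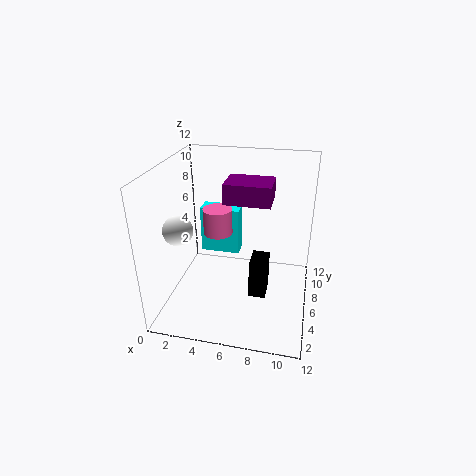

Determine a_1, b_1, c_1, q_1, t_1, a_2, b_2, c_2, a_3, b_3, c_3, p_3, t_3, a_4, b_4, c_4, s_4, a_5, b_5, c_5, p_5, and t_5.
a_1 = 1.5, b_1 = 9.5, c_1 = 2.25, q_1 = 1.75, t_1 = 4.5, a_2 = 1.25, b_2 = 4.75, c_2 = 6.75, a_3 = 7, b_3 = 5.75, c_3 = 0.25, p_3 = 1.5, t_3 = 3.5, a_4 = 4, b_4 = 7, c_4 = 5.75, s_4 = 1.25, a_5 = 4.5, b_5 = 6.75, c_5 = 8.5, p_5 = 4, t_5 = 1.75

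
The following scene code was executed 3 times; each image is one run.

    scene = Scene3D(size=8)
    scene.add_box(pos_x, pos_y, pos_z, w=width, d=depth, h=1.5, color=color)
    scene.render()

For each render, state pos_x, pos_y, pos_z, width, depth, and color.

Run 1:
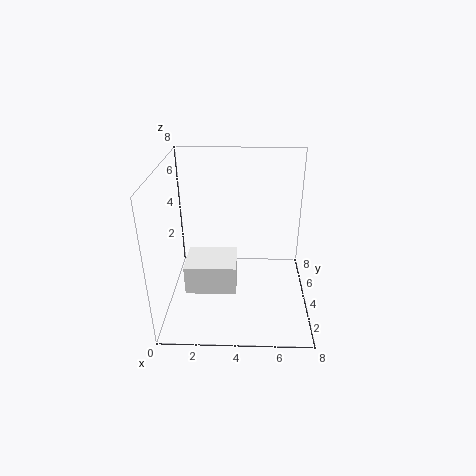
pos_x = 1.5
pos_y = 1
pos_z = 2.5
width = 2.5
depth = 2
color = 'white'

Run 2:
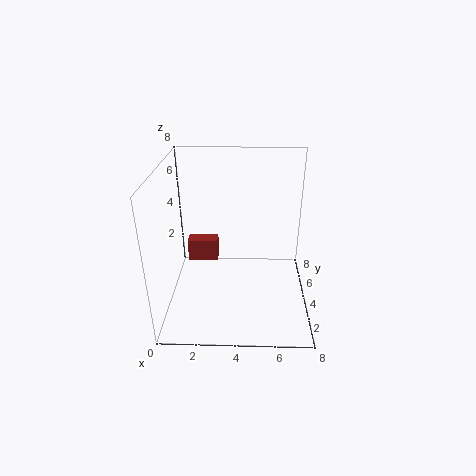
pos_x = 0.5
pos_y = 7
pos_z = 0.5
width = 2
depth = 1
color = 'brown'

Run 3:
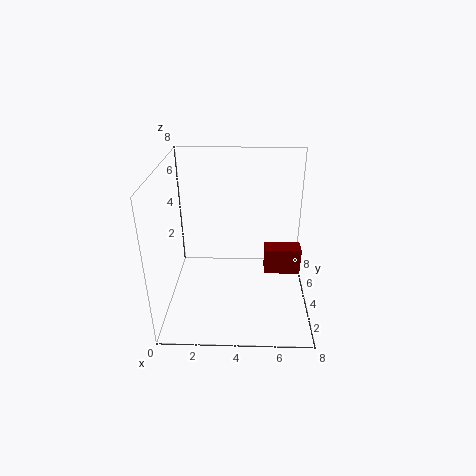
pos_x = 5.5
pos_y = 3.5
pos_z = 2
width = 2
depth = 1
color = 'maroon'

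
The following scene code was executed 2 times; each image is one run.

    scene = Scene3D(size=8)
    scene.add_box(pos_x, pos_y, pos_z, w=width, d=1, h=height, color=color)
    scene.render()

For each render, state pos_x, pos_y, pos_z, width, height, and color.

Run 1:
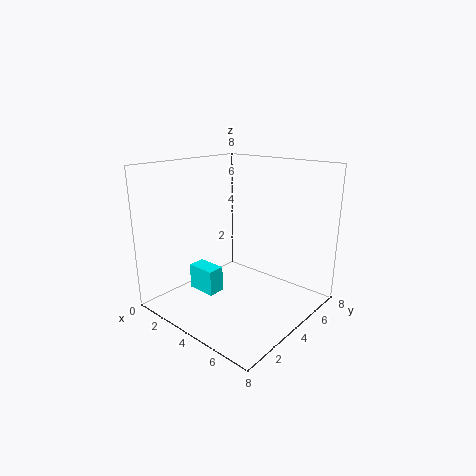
pos_x = 1.25, pos_y = 2.75, pos_z = 0.5, width = 1.75, height = 1.5, color = 'cyan'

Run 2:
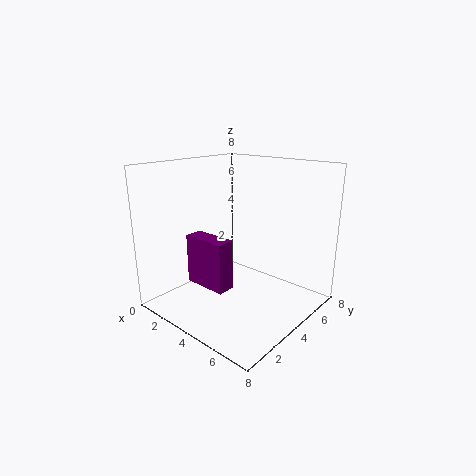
pos_x = 2, pos_y = 2, pos_z = 1.5, width = 2.5, height = 2.75, color = 'purple'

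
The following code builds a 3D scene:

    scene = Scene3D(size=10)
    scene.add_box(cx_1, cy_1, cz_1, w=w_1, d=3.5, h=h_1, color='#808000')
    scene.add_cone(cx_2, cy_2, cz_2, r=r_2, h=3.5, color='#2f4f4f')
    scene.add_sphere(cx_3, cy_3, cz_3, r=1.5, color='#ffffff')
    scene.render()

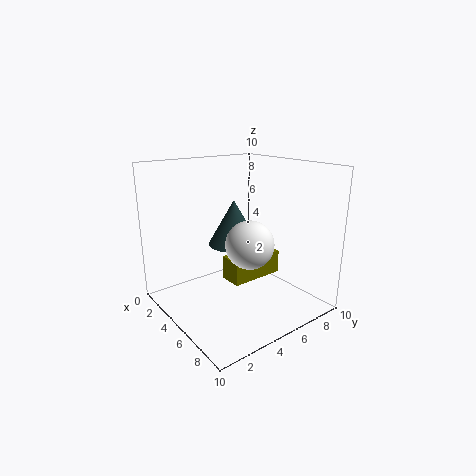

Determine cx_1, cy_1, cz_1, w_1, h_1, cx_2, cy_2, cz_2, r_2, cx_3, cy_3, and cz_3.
cx_1 = 6; cy_1 = 3; cz_1 = 3; w_1 = 1.5; h_1 = 1.5; cx_2 = 2.5; cy_2 = 6.5; cz_2 = 3.5; r_2 = 2; cx_3 = 7.5; cy_3 = 4; cz_3 = 5.5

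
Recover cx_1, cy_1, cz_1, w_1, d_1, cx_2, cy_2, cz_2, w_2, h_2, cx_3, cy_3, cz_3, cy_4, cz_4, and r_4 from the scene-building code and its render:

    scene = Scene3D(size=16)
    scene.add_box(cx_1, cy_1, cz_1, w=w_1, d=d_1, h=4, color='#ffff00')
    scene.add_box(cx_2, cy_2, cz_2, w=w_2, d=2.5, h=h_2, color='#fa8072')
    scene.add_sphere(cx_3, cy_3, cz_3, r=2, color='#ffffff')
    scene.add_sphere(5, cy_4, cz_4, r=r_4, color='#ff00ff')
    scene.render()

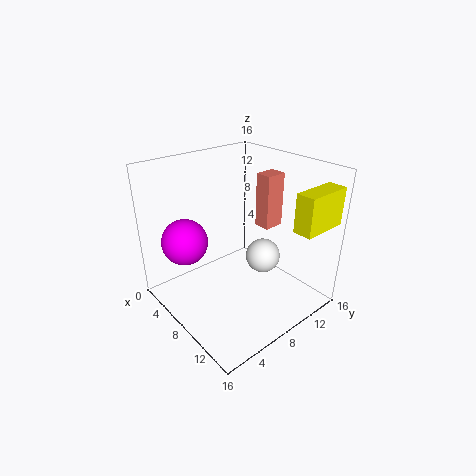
cx_1 = 14; cy_1 = 10; cz_1 = 10.5; w_1 = 2; d_1 = 5; cx_2 = 6; cy_2 = 12.5; cz_2 = 7.5; w_2 = 2; h_2 = 6.5; cx_3 = 9; cy_3 = 11; cz_3 = 5; cy_4 = 3; cz_4 = 8; r_4 = 2.5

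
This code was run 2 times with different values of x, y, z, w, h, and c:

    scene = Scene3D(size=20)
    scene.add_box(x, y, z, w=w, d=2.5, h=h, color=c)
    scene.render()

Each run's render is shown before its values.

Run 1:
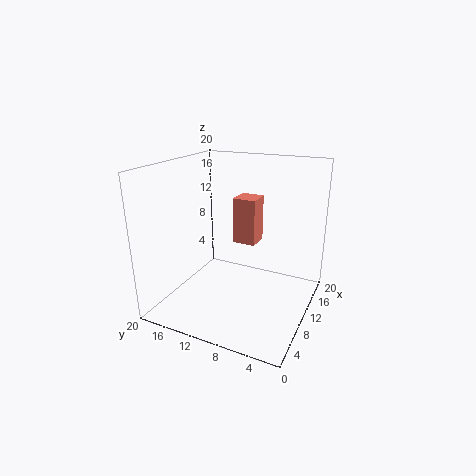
x = 2.5, y = 4.5, z = 13, w = 2.5, h = 5, c = 'salmon'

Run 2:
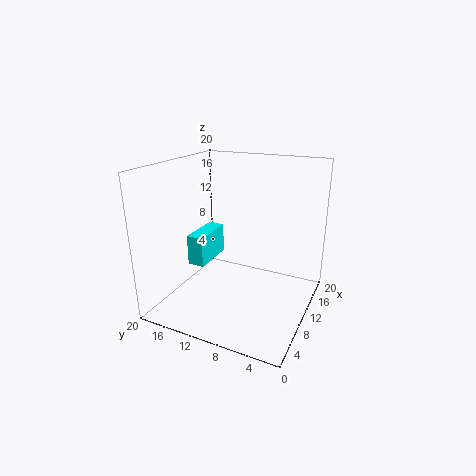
x = 8.5, y = 15, z = 5, w = 6.5, h = 4.5, c = 'cyan'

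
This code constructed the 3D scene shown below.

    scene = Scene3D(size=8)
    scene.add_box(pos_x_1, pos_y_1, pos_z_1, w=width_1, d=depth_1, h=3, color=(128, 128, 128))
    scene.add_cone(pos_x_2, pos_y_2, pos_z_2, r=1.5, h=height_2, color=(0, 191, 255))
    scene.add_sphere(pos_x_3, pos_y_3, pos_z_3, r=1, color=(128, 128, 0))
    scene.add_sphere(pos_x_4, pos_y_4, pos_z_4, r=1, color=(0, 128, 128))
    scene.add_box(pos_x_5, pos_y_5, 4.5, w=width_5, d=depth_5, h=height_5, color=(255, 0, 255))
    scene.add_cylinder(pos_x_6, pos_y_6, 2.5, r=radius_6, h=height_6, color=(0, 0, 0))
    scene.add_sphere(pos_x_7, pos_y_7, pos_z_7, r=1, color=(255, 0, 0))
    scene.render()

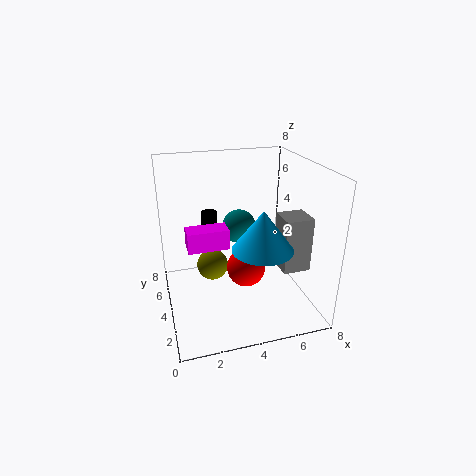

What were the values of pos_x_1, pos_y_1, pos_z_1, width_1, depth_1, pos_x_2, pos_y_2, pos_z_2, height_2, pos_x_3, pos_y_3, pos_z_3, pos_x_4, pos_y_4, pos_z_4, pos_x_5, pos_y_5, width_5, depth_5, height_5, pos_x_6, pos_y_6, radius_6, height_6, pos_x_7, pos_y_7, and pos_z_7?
pos_x_1 = 6; pos_y_1 = 2; pos_z_1 = 2.5; width_1 = 1.5; depth_1 = 1.5; pos_x_2 = 4.5; pos_y_2 = 1.5; pos_z_2 = 4.5; height_2 = 2; pos_x_3 = 3; pos_y_3 = 6.5; pos_z_3 = 1; pos_x_4 = 4.5; pos_y_4 = 5.5; pos_z_4 = 4; pos_x_5 = 1; pos_y_5 = 2; width_5 = 2; depth_5 = 1; height_5 = 1; pos_x_6 = 3; pos_y_6 = 7; radius_6 = 0.5; height_6 = 2; pos_x_7 = 4; pos_y_7 = 2.5; pos_z_7 = 3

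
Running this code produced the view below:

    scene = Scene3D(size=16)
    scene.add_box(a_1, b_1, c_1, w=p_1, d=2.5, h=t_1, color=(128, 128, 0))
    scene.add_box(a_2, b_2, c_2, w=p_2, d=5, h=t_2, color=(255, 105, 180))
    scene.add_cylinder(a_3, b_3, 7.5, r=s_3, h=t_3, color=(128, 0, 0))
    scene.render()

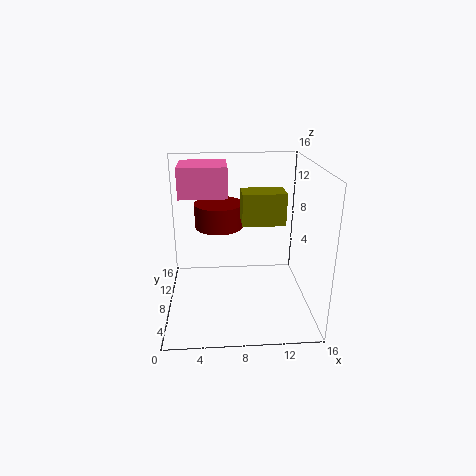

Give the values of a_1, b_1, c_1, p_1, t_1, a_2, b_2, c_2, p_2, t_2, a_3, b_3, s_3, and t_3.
a_1 = 8; b_1 = 2.5; c_1 = 11.5; p_1 = 4; t_1 = 3; a_2 = 1.5; b_2 = 9.5; c_2 = 12; p_2 = 5.5; t_2 = 3.5; a_3 = 6; b_3 = 13; s_3 = 3; t_3 = 3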